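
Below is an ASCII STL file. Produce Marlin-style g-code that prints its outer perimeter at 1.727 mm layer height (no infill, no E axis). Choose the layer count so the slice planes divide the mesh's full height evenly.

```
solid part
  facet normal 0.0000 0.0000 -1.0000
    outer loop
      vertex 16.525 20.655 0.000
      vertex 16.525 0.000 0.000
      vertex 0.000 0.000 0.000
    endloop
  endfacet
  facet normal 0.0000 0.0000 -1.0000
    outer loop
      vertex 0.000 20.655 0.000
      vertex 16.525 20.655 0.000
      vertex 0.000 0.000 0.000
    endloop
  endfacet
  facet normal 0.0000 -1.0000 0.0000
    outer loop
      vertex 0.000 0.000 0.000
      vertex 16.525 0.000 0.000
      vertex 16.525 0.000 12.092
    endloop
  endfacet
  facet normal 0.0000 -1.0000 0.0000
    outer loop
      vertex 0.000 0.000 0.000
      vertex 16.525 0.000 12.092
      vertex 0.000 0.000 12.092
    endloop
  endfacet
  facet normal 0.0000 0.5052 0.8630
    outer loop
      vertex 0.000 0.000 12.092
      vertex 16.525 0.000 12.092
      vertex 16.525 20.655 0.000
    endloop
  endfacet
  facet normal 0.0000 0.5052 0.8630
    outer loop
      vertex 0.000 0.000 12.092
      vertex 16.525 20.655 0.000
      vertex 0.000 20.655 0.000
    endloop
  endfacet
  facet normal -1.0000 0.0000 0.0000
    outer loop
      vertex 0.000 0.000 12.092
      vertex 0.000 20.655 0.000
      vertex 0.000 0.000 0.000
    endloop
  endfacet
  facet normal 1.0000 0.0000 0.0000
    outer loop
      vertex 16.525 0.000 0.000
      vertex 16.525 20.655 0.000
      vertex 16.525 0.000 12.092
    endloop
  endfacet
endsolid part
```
; perimeter-only toolpath
G21 ; units = mm
G90 ; absolute positioning
G28 ; home
; layer 1
G0 Z1.727
G0 X0.000 Y0.000
G1 X16.525 Y0.000
G1 X16.525 Y17.704
G1 X0.000 Y17.704
G1 X0.000 Y0.000
; layer 2
G0 Z3.455
G0 X0.000 Y0.000
G1 X16.525 Y0.000
G1 X16.525 Y14.754
G1 X0.000 Y14.754
G1 X0.000 Y0.000
; layer 3
G0 Z5.182
G0 X0.000 Y0.000
G1 X16.525 Y0.000
G1 X16.525 Y11.803
G1 X0.000 Y11.803
G1 X0.000 Y0.000
; layer 4
G0 Z6.910
G0 X0.000 Y0.000
G1 X16.525 Y0.000
G1 X16.525 Y8.852
G1 X0.000 Y8.852
G1 X0.000 Y0.000
; layer 5
G0 Z8.637
G0 X0.000 Y0.000
G1 X16.525 Y0.000
G1 X16.525 Y5.901
G1 X0.000 Y5.901
G1 X0.000 Y0.000
; layer 6
G0 Z10.365
G0 X0.000 Y0.000
G1 X16.525 Y0.000
G1 X16.525 Y2.951
G1 X0.000 Y2.951
G1 X0.000 Y0.000
M2 ; end

The solid is a wedge (ramp): 16.5 × 20.7 mm base, rising to 12.1 mm along the y=0 edge and sloping linearly to z=0 at y=20.7. Slicing at Δz = 1.727 mm — 7 equal slices spanning the solid's height, so layer i sits at z = i·h/7 — gives 6 non-empty perimeters. Each is a 4-segment closed polygon; G0 lifts to the layer z and rapids to the start vertex, then G1 traces the edges. The cross-section shrinks linearly with z (the slice at the apex is degenerate and omitted).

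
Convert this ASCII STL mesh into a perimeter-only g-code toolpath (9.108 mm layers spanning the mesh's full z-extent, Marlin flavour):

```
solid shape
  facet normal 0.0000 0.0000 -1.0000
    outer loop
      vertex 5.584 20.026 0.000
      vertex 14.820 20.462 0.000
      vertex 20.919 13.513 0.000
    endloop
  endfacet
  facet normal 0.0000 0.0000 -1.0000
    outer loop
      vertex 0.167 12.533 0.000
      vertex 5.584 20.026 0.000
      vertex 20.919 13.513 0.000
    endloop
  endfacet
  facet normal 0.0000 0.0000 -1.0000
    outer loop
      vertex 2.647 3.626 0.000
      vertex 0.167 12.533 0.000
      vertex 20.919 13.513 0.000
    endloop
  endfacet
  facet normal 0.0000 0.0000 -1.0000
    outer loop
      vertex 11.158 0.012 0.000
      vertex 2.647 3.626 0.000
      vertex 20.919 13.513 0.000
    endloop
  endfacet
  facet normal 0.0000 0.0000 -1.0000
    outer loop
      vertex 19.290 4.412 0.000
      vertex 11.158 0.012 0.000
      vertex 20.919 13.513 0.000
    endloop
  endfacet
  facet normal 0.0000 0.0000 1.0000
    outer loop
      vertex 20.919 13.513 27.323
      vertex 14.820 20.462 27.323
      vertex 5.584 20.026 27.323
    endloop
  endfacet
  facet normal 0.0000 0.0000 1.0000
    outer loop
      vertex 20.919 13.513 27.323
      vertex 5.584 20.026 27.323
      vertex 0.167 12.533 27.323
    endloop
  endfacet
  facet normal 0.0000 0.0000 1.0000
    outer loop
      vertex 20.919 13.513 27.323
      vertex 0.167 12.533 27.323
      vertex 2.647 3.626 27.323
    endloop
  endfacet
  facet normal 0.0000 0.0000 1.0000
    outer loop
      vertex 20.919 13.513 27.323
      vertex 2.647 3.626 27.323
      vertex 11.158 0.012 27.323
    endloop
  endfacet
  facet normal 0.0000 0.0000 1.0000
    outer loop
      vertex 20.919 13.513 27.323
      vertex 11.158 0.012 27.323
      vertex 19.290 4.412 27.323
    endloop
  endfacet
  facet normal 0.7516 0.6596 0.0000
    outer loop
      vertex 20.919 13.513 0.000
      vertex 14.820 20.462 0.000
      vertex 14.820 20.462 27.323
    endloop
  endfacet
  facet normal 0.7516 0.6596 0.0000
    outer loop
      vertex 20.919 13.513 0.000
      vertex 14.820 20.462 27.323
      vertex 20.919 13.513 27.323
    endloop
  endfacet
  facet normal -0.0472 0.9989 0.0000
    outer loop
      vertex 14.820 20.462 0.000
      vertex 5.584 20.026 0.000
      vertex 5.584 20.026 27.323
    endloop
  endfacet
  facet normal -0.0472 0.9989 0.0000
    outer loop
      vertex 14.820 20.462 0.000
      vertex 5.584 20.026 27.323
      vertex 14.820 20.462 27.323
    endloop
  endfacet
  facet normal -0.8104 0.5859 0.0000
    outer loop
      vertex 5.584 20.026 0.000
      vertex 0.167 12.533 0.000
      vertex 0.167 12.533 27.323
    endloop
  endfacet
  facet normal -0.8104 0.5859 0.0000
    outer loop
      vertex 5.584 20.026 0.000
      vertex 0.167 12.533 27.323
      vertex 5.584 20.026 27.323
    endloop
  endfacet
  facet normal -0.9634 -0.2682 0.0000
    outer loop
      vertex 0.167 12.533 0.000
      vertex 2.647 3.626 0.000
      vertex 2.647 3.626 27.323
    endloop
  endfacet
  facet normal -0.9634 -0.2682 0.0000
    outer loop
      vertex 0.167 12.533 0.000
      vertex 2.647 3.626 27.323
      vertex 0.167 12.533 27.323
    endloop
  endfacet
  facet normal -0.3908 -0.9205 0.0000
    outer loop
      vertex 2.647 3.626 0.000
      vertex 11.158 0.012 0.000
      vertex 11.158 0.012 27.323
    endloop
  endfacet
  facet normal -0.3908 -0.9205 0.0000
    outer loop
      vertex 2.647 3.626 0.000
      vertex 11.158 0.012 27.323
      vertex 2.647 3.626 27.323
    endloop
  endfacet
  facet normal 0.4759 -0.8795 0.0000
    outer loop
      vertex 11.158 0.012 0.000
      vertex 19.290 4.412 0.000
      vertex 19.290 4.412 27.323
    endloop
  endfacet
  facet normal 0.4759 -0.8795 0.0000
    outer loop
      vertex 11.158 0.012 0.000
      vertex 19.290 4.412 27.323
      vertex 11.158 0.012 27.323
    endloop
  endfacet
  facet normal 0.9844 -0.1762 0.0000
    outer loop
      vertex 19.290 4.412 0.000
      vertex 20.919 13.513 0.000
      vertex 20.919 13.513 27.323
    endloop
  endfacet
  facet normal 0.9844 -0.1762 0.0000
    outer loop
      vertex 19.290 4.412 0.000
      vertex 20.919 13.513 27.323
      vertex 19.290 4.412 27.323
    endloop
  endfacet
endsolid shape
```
; perimeter-only toolpath
G21 ; units = mm
G90 ; absolute positioning
G28 ; home
; layer 1
G0 Z9.108
G0 X20.919 Y13.513
G1 X14.820 Y20.462
G1 X5.584 Y20.026
G1 X0.167 Y12.533
G1 X2.647 Y3.626
G1 X11.158 Y0.012
G1 X19.290 Y4.412
G1 X20.919 Y13.513
; layer 2
G0 Z18.215
G0 X20.919 Y13.513
G1 X14.820 Y20.462
G1 X5.584 Y20.026
G1 X0.167 Y12.533
G1 X2.647 Y3.626
G1 X11.158 Y0.012
G1 X19.290 Y4.412
G1 X20.919 Y13.513
; layer 3
G0 Z27.323
G0 X20.919 Y13.513
G1 X14.820 Y20.462
G1 X5.584 Y20.026
G1 X0.167 Y12.533
G1 X2.647 Y3.626
G1 X11.158 Y0.012
G1 X19.290 Y4.412
G1 X20.919 Y13.513
M2 ; end

The solid is a regular 7-sided prism (a cylinder approximated with 7 flat sides), circumscribed radius ≈ 10.7 mm, height ≈ 27.3 mm. Slicing at Δz = 9.108 mm — 3 equal slices spanning the solid's height, so layer i sits at z = i·h/3 — gives 3 non-empty perimeters. Each is a 7-segment closed polygon; G0 lifts to the layer z and rapids to the start vertex, then G1 traces the edges.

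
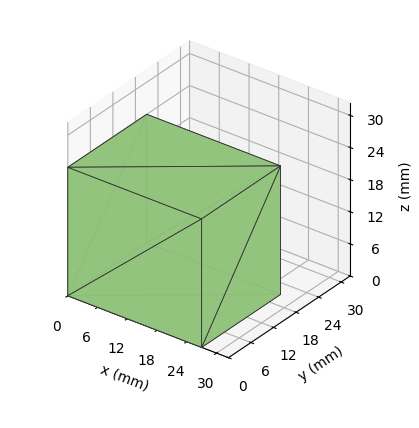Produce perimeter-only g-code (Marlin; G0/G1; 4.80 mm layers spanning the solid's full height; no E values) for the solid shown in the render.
Reading the render: the shape is a rectangular box, roughly 27 × 21 mm footprint and 24 mm tall (dimensions read to the nearest mm from the axis ticks). For the g-code, the solid's height is divided into equal slices at the stated Δz and each level perimeter traced with G1 moves after a G0 lift.

; perimeter-only toolpath
G21 ; units = mm
G90 ; absolute positioning
G28 ; home
; layer 1
G0 Z4.80
G0 X0.00 Y0.00
G1 X27.00 Y0.00
G1 X27.00 Y21.00
G1 X0.00 Y21.00
G1 X0.00 Y0.00
; layer 2
G0 Z9.60
G0 X0.00 Y0.00
G1 X27.00 Y0.00
G1 X27.00 Y21.00
G1 X0.00 Y21.00
G1 X0.00 Y0.00
; layer 3
G0 Z14.40
G0 X0.00 Y0.00
G1 X27.00 Y0.00
G1 X27.00 Y21.00
G1 X0.00 Y21.00
G1 X0.00 Y0.00
; layer 4
G0 Z19.20
G0 X0.00 Y0.00
G1 X27.00 Y0.00
G1 X27.00 Y21.00
G1 X0.00 Y21.00
G1 X0.00 Y0.00
; layer 5
G0 Z24.00
G0 X0.00 Y0.00
G1 X27.00 Y0.00
G1 X27.00 Y21.00
G1 X0.00 Y21.00
G1 X0.00 Y0.00
M2 ; end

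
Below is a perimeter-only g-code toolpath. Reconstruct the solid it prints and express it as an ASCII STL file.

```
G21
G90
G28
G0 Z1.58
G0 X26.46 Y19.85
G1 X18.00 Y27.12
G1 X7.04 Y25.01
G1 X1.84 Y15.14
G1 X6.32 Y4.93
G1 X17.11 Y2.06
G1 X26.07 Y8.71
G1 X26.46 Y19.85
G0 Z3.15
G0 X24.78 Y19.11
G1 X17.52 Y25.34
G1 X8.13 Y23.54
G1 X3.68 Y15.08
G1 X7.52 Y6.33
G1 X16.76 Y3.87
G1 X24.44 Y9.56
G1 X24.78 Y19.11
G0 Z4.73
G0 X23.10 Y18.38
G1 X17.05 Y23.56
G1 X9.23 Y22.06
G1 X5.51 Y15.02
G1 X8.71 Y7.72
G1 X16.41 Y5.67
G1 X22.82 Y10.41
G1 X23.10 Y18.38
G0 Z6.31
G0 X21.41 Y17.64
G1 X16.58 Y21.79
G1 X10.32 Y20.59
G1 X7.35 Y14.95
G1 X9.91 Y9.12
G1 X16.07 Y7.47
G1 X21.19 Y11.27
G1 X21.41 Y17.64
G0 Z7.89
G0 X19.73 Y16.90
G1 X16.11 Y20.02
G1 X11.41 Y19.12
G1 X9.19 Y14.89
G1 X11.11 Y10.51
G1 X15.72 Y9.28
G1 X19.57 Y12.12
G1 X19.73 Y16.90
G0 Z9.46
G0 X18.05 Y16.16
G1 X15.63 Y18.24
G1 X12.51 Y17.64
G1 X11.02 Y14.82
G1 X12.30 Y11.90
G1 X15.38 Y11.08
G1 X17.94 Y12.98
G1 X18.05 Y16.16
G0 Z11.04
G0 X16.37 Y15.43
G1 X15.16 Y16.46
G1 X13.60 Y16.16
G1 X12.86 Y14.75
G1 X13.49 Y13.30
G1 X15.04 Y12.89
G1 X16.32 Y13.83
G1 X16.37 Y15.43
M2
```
solid part
  facet normal 0.0000 0.0000 -1.0000
    outer loop
      vertex 5.95 26.49 0.00
      vertex 18.47 28.89 0.00
      vertex 28.14 20.59 0.00
    endloop
  endfacet
  facet normal 0.0000 0.0000 -1.0000
    outer loop
      vertex 0.01 15.21 0.00
      vertex 5.95 26.49 0.00
      vertex 28.14 20.59 0.00
    endloop
  endfacet
  facet normal 0.0000 0.0000 -1.0000
    outer loop
      vertex 5.13 3.54 0.00
      vertex 0.01 15.21 0.00
      vertex 28.14 20.59 0.00
    endloop
  endfacet
  facet normal 0.0000 0.0000 -1.0000
    outer loop
      vertex 17.45 0.26 0.00
      vertex 5.13 3.54 0.00
      vertex 28.14 20.59 0.00
    endloop
  endfacet
  facet normal 0.0000 0.0000 -1.0000
    outer loop
      vertex 27.69 7.85 0.00
      vertex 17.45 0.26 0.00
      vertex 28.14 20.59 0.00
    endloop
  endfacet
  facet normal 0.4494 0.5236 0.7238
    outer loop
      vertex 28.14 20.59 0.00
      vertex 18.47 28.89 0.00
      vertex 14.69 14.69 12.62
    endloop
  endfacet
  facet normal -0.1299 0.6778 0.7237
    outer loop
      vertex 18.47 28.89 0.00
      vertex 5.95 26.49 0.00
      vertex 14.69 14.69 12.62
    endloop
  endfacet
  facet normal -0.6107 0.3216 0.7236
    outer loop
      vertex 5.95 26.49 0.00
      vertex 0.01 15.21 0.00
      vertex 14.69 14.69 12.62
    endloop
  endfacet
  facet normal -0.6320 -0.2773 0.7237
    outer loop
      vertex 0.01 15.21 0.00
      vertex 5.13 3.54 0.00
      vertex 14.69 14.69 12.62
    endloop
  endfacet
  facet normal -0.1775 -0.6669 0.7237
    outer loop
      vertex 5.13 3.54 0.00
      vertex 17.45 0.26 0.00
      vertex 14.69 14.69 12.62
    endloop
  endfacet
  facet normal 0.4109 -0.5544 0.7238
    outer loop
      vertex 17.45 0.26 0.00
      vertex 27.69 7.85 0.00
      vertex 14.69 14.69 12.62
    endloop
  endfacet
  facet normal 0.6897 -0.0244 0.7237
    outer loop
      vertex 27.69 7.85 0.00
      vertex 28.14 20.59 0.00
      vertex 14.69 14.69 12.62
    endloop
  endfacet
endsolid part

The G0 Z moves step by Δz≈1.58 mm. The G1 loops shrink linearly with z, so the solid tapers from its base footprint up to z≈12.6. Closing with a flat bottom cap and the tapered top and triangulating gives 12 facets — a regular 7-sided pyramid, base circumscribed radius ≈ 14.7 mm, apex at z ≈ 12.6 mm.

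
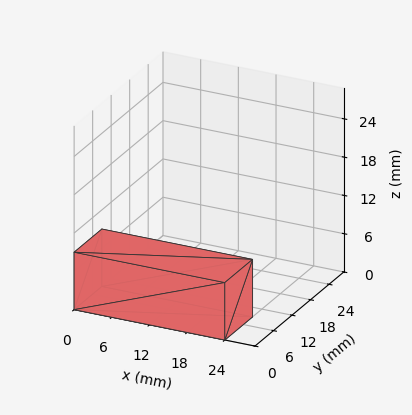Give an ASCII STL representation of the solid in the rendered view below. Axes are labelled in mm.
Reading the render: the shape is a rectangular box, roughly 24 × 9 mm footprint and 9 mm tall (dimensions read to the nearest mm from the axis ticks). For the STL, each face is triangulated and given an outward normal.

solid part
  facet normal 0.0000 0.0000 -1.0000
    outer loop
      vertex 24.0 9.0 0.0
      vertex 24.0 0.0 0.0
      vertex 0.0 0.0 0.0
    endloop
  endfacet
  facet normal 0.0000 0.0000 -1.0000
    outer loop
      vertex 0.0 9.0 0.0
      vertex 24.0 9.0 0.0
      vertex 0.0 0.0 0.0
    endloop
  endfacet
  facet normal 0.0000 0.0000 1.0000
    outer loop
      vertex 0.0 0.0 9.0
      vertex 24.0 0.0 9.0
      vertex 24.0 9.0 9.0
    endloop
  endfacet
  facet normal 0.0000 0.0000 1.0000
    outer loop
      vertex 0.0 0.0 9.0
      vertex 24.0 9.0 9.0
      vertex 0.0 9.0 9.0
    endloop
  endfacet
  facet normal 0.0000 -1.0000 0.0000
    outer loop
      vertex 0.0 0.0 0.0
      vertex 24.0 0.0 0.0
      vertex 24.0 0.0 9.0
    endloop
  endfacet
  facet normal 0.0000 -1.0000 0.0000
    outer loop
      vertex 0.0 0.0 0.0
      vertex 24.0 0.0 9.0
      vertex 0.0 0.0 9.0
    endloop
  endfacet
  facet normal 0.0000 1.0000 0.0000
    outer loop
      vertex 24.0 9.0 9.0
      vertex 24.0 9.0 0.0
      vertex 0.0 9.0 0.0
    endloop
  endfacet
  facet normal 0.0000 1.0000 0.0000
    outer loop
      vertex 0.0 9.0 9.0
      vertex 24.0 9.0 9.0
      vertex 0.0 9.0 0.0
    endloop
  endfacet
  facet normal -1.0000 0.0000 0.0000
    outer loop
      vertex 0.0 9.0 9.0
      vertex 0.0 9.0 0.0
      vertex 0.0 0.0 0.0
    endloop
  endfacet
  facet normal -1.0000 0.0000 0.0000
    outer loop
      vertex 0.0 0.0 9.0
      vertex 0.0 9.0 9.0
      vertex 0.0 0.0 0.0
    endloop
  endfacet
  facet normal 1.0000 0.0000 0.0000
    outer loop
      vertex 24.0 0.0 0.0
      vertex 24.0 9.0 0.0
      vertex 24.0 9.0 9.0
    endloop
  endfacet
  facet normal 1.0000 0.0000 0.0000
    outer loop
      vertex 24.0 0.0 0.0
      vertex 24.0 9.0 9.0
      vertex 24.0 0.0 9.0
    endloop
  endfacet
endsolid part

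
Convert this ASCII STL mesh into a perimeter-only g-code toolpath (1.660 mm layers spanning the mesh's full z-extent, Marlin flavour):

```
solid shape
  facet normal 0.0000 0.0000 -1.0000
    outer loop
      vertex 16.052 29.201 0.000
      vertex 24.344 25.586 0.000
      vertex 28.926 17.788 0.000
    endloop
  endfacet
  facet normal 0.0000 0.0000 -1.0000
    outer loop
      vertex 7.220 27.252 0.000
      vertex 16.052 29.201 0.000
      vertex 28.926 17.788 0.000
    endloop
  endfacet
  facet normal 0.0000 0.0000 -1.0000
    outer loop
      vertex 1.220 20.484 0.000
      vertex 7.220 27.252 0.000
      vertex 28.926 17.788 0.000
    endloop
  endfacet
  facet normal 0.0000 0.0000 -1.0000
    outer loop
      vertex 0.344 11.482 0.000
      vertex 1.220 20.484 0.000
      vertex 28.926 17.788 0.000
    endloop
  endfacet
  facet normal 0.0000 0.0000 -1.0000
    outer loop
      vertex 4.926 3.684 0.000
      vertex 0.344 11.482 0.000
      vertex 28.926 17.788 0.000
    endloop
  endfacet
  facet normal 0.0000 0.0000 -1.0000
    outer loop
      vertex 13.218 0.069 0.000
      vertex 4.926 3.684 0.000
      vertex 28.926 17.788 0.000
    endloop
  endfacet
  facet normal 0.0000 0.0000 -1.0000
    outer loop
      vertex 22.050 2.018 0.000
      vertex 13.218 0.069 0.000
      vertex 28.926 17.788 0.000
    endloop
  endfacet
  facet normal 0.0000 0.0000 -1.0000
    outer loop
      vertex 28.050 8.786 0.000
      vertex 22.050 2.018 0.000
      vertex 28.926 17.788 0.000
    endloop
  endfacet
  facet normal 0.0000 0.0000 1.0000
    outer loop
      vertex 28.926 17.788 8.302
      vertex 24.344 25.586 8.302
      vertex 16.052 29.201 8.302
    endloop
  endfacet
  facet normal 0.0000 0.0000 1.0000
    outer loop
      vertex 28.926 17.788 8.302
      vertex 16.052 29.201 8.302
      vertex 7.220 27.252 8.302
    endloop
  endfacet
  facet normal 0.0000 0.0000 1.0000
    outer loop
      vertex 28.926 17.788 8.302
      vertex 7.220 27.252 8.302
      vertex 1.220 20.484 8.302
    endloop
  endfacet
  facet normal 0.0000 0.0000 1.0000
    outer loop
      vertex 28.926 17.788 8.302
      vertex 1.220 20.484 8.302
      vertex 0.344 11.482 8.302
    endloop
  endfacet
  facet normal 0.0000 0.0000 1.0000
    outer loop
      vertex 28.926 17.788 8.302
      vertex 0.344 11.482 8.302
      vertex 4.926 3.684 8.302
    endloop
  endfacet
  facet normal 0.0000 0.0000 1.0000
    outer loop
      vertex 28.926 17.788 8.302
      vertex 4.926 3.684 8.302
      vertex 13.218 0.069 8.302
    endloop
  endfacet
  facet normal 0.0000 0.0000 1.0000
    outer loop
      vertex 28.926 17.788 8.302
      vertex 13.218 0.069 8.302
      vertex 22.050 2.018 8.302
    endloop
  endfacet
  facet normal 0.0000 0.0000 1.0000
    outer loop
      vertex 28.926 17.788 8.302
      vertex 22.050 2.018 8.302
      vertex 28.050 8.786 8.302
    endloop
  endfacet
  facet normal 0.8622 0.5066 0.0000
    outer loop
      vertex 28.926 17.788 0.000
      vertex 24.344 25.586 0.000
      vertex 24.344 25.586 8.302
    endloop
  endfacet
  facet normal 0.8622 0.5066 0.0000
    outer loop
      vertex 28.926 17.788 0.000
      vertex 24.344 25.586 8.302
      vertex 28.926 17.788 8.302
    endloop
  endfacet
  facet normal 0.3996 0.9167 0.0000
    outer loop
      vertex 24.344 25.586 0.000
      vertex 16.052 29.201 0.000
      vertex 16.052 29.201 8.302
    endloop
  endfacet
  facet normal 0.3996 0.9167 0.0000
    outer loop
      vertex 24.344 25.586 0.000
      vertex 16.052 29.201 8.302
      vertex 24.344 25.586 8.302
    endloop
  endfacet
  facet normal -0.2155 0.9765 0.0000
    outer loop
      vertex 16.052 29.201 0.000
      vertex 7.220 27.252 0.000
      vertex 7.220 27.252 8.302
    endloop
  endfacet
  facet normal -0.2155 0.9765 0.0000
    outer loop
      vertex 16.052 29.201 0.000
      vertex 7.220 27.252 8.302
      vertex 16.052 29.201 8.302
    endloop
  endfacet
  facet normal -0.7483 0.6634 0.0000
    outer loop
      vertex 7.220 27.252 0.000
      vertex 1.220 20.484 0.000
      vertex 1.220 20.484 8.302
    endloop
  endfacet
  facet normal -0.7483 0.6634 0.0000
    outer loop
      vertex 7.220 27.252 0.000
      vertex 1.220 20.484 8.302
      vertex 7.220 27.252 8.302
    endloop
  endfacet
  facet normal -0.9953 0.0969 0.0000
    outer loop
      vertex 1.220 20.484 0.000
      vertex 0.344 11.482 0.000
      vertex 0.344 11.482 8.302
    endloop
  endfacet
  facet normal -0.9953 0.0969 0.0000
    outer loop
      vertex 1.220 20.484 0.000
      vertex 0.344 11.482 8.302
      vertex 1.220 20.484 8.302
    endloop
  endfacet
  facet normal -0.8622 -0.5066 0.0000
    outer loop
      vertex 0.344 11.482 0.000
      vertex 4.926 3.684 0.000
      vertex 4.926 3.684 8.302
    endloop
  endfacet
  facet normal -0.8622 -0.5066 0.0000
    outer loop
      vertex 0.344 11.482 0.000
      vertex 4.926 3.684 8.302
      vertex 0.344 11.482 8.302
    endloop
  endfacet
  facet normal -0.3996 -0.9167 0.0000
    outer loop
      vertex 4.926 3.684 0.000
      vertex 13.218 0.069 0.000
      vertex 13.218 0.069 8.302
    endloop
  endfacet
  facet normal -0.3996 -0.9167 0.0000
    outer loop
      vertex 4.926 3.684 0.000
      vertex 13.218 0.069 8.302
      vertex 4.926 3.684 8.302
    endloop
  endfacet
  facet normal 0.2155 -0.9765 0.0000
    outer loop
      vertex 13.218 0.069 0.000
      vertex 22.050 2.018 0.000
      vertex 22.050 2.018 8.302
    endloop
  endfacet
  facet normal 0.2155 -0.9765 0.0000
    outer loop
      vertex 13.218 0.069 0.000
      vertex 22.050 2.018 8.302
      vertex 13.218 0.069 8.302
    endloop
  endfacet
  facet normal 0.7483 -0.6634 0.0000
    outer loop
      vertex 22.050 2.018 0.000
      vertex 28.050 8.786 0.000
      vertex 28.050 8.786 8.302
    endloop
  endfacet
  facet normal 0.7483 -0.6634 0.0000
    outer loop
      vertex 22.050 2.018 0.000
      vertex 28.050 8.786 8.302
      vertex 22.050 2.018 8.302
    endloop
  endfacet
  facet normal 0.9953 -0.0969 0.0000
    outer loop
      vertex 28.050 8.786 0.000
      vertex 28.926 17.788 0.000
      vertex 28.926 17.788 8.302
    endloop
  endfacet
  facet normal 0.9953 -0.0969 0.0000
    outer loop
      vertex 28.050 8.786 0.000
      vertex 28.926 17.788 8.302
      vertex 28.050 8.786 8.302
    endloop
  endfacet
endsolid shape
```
; perimeter-only toolpath
G21 ; units = mm
G90 ; absolute positioning
G28 ; home
; layer 1
G0 Z1.660
G0 X28.926 Y17.788
G1 X24.344 Y25.586
G1 X16.052 Y29.201
G1 X7.220 Y27.252
G1 X1.220 Y20.484
G1 X0.344 Y11.482
G1 X4.926 Y3.684
G1 X13.218 Y0.069
G1 X22.050 Y2.018
G1 X28.050 Y8.786
G1 X28.926 Y17.788
; layer 2
G0 Z3.321
G0 X28.926 Y17.788
G1 X24.344 Y25.586
G1 X16.052 Y29.201
G1 X7.220 Y27.252
G1 X1.220 Y20.484
G1 X0.344 Y11.482
G1 X4.926 Y3.684
G1 X13.218 Y0.069
G1 X22.050 Y2.018
G1 X28.050 Y8.786
G1 X28.926 Y17.788
; layer 3
G0 Z4.981
G0 X28.926 Y17.788
G1 X24.344 Y25.586
G1 X16.052 Y29.201
G1 X7.220 Y27.252
G1 X1.220 Y20.484
G1 X0.344 Y11.482
G1 X4.926 Y3.684
G1 X13.218 Y0.069
G1 X22.050 Y2.018
G1 X28.050 Y8.786
G1 X28.926 Y17.788
; layer 4
G0 Z6.642
G0 X28.926 Y17.788
G1 X24.344 Y25.586
G1 X16.052 Y29.201
G1 X7.220 Y27.252
G1 X1.220 Y20.484
G1 X0.344 Y11.482
G1 X4.926 Y3.684
G1 X13.218 Y0.069
G1 X22.050 Y2.018
G1 X28.050 Y8.786
G1 X28.926 Y17.788
; layer 5
G0 Z8.302
G0 X28.926 Y17.788
G1 X24.344 Y25.586
G1 X16.052 Y29.201
G1 X7.220 Y27.252
G1 X1.220 Y20.484
G1 X0.344 Y11.482
G1 X4.926 Y3.684
G1 X13.218 Y0.069
G1 X22.050 Y2.018
G1 X28.050 Y8.786
G1 X28.926 Y17.788
M2 ; end

The solid is a regular 10-sided prism (a cylinder approximated with 10 flat sides), circumscribed radius ≈ 14.6 mm, height ≈ 8.3 mm. Slicing at Δz = 1.660 mm — 5 equal slices spanning the solid's height, so layer i sits at z = i·h/5 — gives 5 non-empty perimeters. Each is a 10-segment closed polygon; G0 lifts to the layer z and rapids to the start vertex, then G1 traces the edges.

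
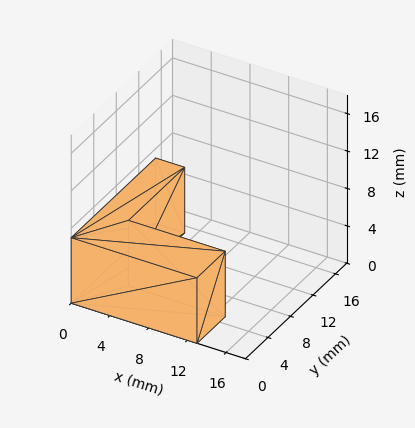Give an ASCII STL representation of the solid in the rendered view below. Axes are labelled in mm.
Reading the render: the shape is an L-shaped prism: outer 13 × 15 mm, arm thicknesses ≈ 5 mm (horizontal) and 3 mm (vertical), extruded 7 mm in z (dimensions read to the nearest mm from the axis ticks). For the STL, each face is triangulated and given an outward normal.

solid part
  facet normal 0.0000 0.0000 -1.0000
    outer loop
      vertex 13.00 5.00 0.00
      vertex 13.00 0.00 0.00
      vertex 0.00 0.00 0.00
    endloop
  endfacet
  facet normal 0.0000 0.0000 -1.0000
    outer loop
      vertex 3.00 5.00 0.00
      vertex 13.00 5.00 0.00
      vertex 0.00 0.00 0.00
    endloop
  endfacet
  facet normal 0.0000 0.0000 -1.0000
    outer loop
      vertex 3.00 15.00 0.00
      vertex 3.00 5.00 0.00
      vertex 0.00 0.00 0.00
    endloop
  endfacet
  facet normal 0.0000 0.0000 -1.0000
    outer loop
      vertex 0.00 15.00 0.00
      vertex 3.00 15.00 0.00
      vertex 0.00 0.00 0.00
    endloop
  endfacet
  facet normal 0.0000 0.0000 1.0000
    outer loop
      vertex 0.00 0.00 7.00
      vertex 13.00 0.00 7.00
      vertex 13.00 5.00 7.00
    endloop
  endfacet
  facet normal 0.0000 0.0000 1.0000
    outer loop
      vertex 0.00 0.00 7.00
      vertex 13.00 5.00 7.00
      vertex 3.00 5.00 7.00
    endloop
  endfacet
  facet normal 0.0000 0.0000 1.0000
    outer loop
      vertex 0.00 0.00 7.00
      vertex 3.00 5.00 7.00
      vertex 3.00 15.00 7.00
    endloop
  endfacet
  facet normal 0.0000 0.0000 1.0000
    outer loop
      vertex 0.00 0.00 7.00
      vertex 3.00 15.00 7.00
      vertex 0.00 15.00 7.00
    endloop
  endfacet
  facet normal 0.0000 -1.0000 0.0000
    outer loop
      vertex 0.00 0.00 0.00
      vertex 13.00 0.00 0.00
      vertex 13.00 0.00 7.00
    endloop
  endfacet
  facet normal 0.0000 -1.0000 0.0000
    outer loop
      vertex 0.00 0.00 0.00
      vertex 13.00 0.00 7.00
      vertex 0.00 0.00 7.00
    endloop
  endfacet
  facet normal 1.0000 0.0000 0.0000
    outer loop
      vertex 13.00 0.00 0.00
      vertex 13.00 5.00 0.00
      vertex 13.00 5.00 7.00
    endloop
  endfacet
  facet normal 1.0000 0.0000 0.0000
    outer loop
      vertex 13.00 0.00 0.00
      vertex 13.00 5.00 7.00
      vertex 13.00 0.00 7.00
    endloop
  endfacet
  facet normal 0.0000 1.0000 0.0000
    outer loop
      vertex 13.00 5.00 0.00
      vertex 3.00 5.00 0.00
      vertex 3.00 5.00 7.00
    endloop
  endfacet
  facet normal 0.0000 1.0000 0.0000
    outer loop
      vertex 13.00 5.00 0.00
      vertex 3.00 5.00 7.00
      vertex 13.00 5.00 7.00
    endloop
  endfacet
  facet normal 1.0000 0.0000 0.0000
    outer loop
      vertex 3.00 5.00 0.00
      vertex 3.00 15.00 0.00
      vertex 3.00 15.00 7.00
    endloop
  endfacet
  facet normal 1.0000 0.0000 0.0000
    outer loop
      vertex 3.00 5.00 0.00
      vertex 3.00 15.00 7.00
      vertex 3.00 5.00 7.00
    endloop
  endfacet
  facet normal 0.0000 1.0000 0.0000
    outer loop
      vertex 3.00 15.00 0.00
      vertex 0.00 15.00 0.00
      vertex 0.00 15.00 7.00
    endloop
  endfacet
  facet normal 0.0000 1.0000 0.0000
    outer loop
      vertex 3.00 15.00 0.00
      vertex 0.00 15.00 7.00
      vertex 3.00 15.00 7.00
    endloop
  endfacet
  facet normal -1.0000 0.0000 0.0000
    outer loop
      vertex 0.00 15.00 0.00
      vertex 0.00 0.00 0.00
      vertex 0.00 0.00 7.00
    endloop
  endfacet
  facet normal -1.0000 0.0000 0.0000
    outer loop
      vertex 0.00 15.00 0.00
      vertex 0.00 0.00 7.00
      vertex 0.00 15.00 7.00
    endloop
  endfacet
endsolid part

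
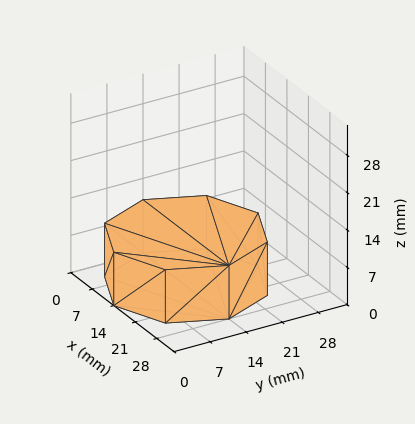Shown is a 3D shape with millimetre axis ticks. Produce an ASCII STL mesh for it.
Reading the render: the shape is a regular 8-sided prism (a cylinder approximated with 8 flat sides), circumscribed radius ≈ 14 mm, height ≈ 10 mm (dimensions read to the nearest mm from the axis ticks). For the STL, each face is triangulated and given an outward normal.

solid part
  facet normal 0.0000 0.0000 -1.0000
    outer loop
      vertex 14.0 28.0 0.0
      vertex 23.9 23.9 0.0
      vertex 28.0 14.0 0.0
    endloop
  endfacet
  facet normal 0.0000 0.0000 -1.0000
    outer loop
      vertex 4.1 23.9 0.0
      vertex 14.0 28.0 0.0
      vertex 28.0 14.0 0.0
    endloop
  endfacet
  facet normal 0.0000 0.0000 -1.0000
    outer loop
      vertex 0.0 14.0 0.0
      vertex 4.1 23.9 0.0
      vertex 28.0 14.0 0.0
    endloop
  endfacet
  facet normal 0.0000 0.0000 -1.0000
    outer loop
      vertex 4.1 4.1 0.0
      vertex 0.0 14.0 0.0
      vertex 28.0 14.0 0.0
    endloop
  endfacet
  facet normal 0.0000 0.0000 -1.0000
    outer loop
      vertex 14.0 0.0 0.0
      vertex 4.1 4.1 0.0
      vertex 28.0 14.0 0.0
    endloop
  endfacet
  facet normal 0.0000 0.0000 -1.0000
    outer loop
      vertex 23.9 4.1 0.0
      vertex 14.0 0.0 0.0
      vertex 28.0 14.0 0.0
    endloop
  endfacet
  facet normal 0.0000 0.0000 1.0000
    outer loop
      vertex 28.0 14.0 10.0
      vertex 23.9 23.9 10.0
      vertex 14.0 28.0 10.0
    endloop
  endfacet
  facet normal 0.0000 0.0000 1.0000
    outer loop
      vertex 28.0 14.0 10.0
      vertex 14.0 28.0 10.0
      vertex 4.1 23.9 10.0
    endloop
  endfacet
  facet normal 0.0000 0.0000 1.0000
    outer loop
      vertex 28.0 14.0 10.0
      vertex 4.1 23.9 10.0
      vertex 0.0 14.0 10.0
    endloop
  endfacet
  facet normal 0.0000 0.0000 1.0000
    outer loop
      vertex 28.0 14.0 10.0
      vertex 0.0 14.0 10.0
      vertex 4.1 4.1 10.0
    endloop
  endfacet
  facet normal 0.0000 0.0000 1.0000
    outer loop
      vertex 28.0 14.0 10.0
      vertex 4.1 4.1 10.0
      vertex 14.0 0.0 10.0
    endloop
  endfacet
  facet normal 0.0000 0.0000 1.0000
    outer loop
      vertex 28.0 14.0 10.0
      vertex 14.0 0.0 10.0
      vertex 23.9 4.1 10.0
    endloop
  endfacet
  facet normal 0.9239 0.3826 0.0000
    outer loop
      vertex 28.0 14.0 0.0
      vertex 23.9 23.9 0.0
      vertex 23.9 23.9 10.0
    endloop
  endfacet
  facet normal 0.9239 0.3826 0.0000
    outer loop
      vertex 28.0 14.0 0.0
      vertex 23.9 23.9 10.0
      vertex 28.0 14.0 10.0
    endloop
  endfacet
  facet normal 0.3826 0.9239 0.0000
    outer loop
      vertex 23.9 23.9 0.0
      vertex 14.0 28.0 0.0
      vertex 14.0 28.0 10.0
    endloop
  endfacet
  facet normal 0.3826 0.9239 0.0000
    outer loop
      vertex 23.9 23.9 0.0
      vertex 14.0 28.0 10.0
      vertex 23.9 23.9 10.0
    endloop
  endfacet
  facet normal -0.3826 0.9239 0.0000
    outer loop
      vertex 14.0 28.0 0.0
      vertex 4.1 23.9 0.0
      vertex 4.1 23.9 10.0
    endloop
  endfacet
  facet normal -0.3826 0.9239 0.0000
    outer loop
      vertex 14.0 28.0 0.0
      vertex 4.1 23.9 10.0
      vertex 14.0 28.0 10.0
    endloop
  endfacet
  facet normal -0.9239 0.3826 0.0000
    outer loop
      vertex 4.1 23.9 0.0
      vertex 0.0 14.0 0.0
      vertex 0.0 14.0 10.0
    endloop
  endfacet
  facet normal -0.9239 0.3826 0.0000
    outer loop
      vertex 4.1 23.9 0.0
      vertex 0.0 14.0 10.0
      vertex 4.1 23.9 10.0
    endloop
  endfacet
  facet normal -0.9239 -0.3826 0.0000
    outer loop
      vertex 0.0 14.0 0.0
      vertex 4.1 4.1 0.0
      vertex 4.1 4.1 10.0
    endloop
  endfacet
  facet normal -0.9239 -0.3826 0.0000
    outer loop
      vertex 0.0 14.0 0.0
      vertex 4.1 4.1 10.0
      vertex 0.0 14.0 10.0
    endloop
  endfacet
  facet normal -0.3826 -0.9239 0.0000
    outer loop
      vertex 4.1 4.1 0.0
      vertex 14.0 0.0 0.0
      vertex 14.0 0.0 10.0
    endloop
  endfacet
  facet normal -0.3826 -0.9239 0.0000
    outer loop
      vertex 4.1 4.1 0.0
      vertex 14.0 0.0 10.0
      vertex 4.1 4.1 10.0
    endloop
  endfacet
  facet normal 0.3826 -0.9239 0.0000
    outer loop
      vertex 14.0 0.0 0.0
      vertex 23.9 4.1 0.0
      vertex 23.9 4.1 10.0
    endloop
  endfacet
  facet normal 0.3826 -0.9239 0.0000
    outer loop
      vertex 14.0 0.0 0.0
      vertex 23.9 4.1 10.0
      vertex 14.0 0.0 10.0
    endloop
  endfacet
  facet normal 0.9239 -0.3826 0.0000
    outer loop
      vertex 23.9 4.1 0.0
      vertex 28.0 14.0 0.0
      vertex 28.0 14.0 10.0
    endloop
  endfacet
  facet normal 0.9239 -0.3826 0.0000
    outer loop
      vertex 23.9 4.1 0.0
      vertex 28.0 14.0 10.0
      vertex 23.9 4.1 10.0
    endloop
  endfacet
endsolid part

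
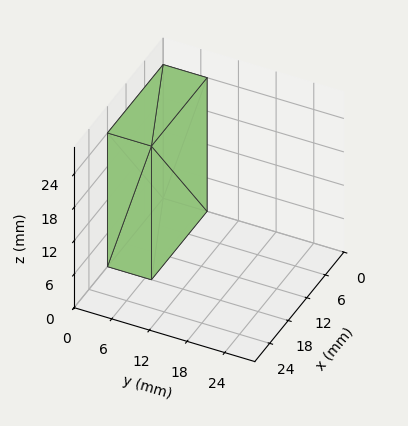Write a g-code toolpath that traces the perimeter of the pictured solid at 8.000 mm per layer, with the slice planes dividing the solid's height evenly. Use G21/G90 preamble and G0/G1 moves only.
Reading the render: the shape is a rectangular box, roughly 18 × 7 mm footprint and 24 mm tall (dimensions read to the nearest mm from the axis ticks). For the g-code, the solid's height is divided into equal slices at the stated Δz and each level perimeter traced with G1 moves after a G0 lift.

; perimeter-only toolpath
G21 ; units = mm
G90 ; absolute positioning
G28 ; home
; layer 1
G0 Z8.000
G0 X0.000 Y0.000
G1 X18.000 Y0.000
G1 X18.000 Y7.000
G1 X0.000 Y7.000
G1 X0.000 Y0.000
; layer 2
G0 Z16.000
G0 X0.000 Y0.000
G1 X18.000 Y0.000
G1 X18.000 Y7.000
G1 X0.000 Y7.000
G1 X0.000 Y0.000
; layer 3
G0 Z24.000
G0 X0.000 Y0.000
G1 X18.000 Y0.000
G1 X18.000 Y7.000
G1 X0.000 Y7.000
G1 X0.000 Y0.000
M2 ; end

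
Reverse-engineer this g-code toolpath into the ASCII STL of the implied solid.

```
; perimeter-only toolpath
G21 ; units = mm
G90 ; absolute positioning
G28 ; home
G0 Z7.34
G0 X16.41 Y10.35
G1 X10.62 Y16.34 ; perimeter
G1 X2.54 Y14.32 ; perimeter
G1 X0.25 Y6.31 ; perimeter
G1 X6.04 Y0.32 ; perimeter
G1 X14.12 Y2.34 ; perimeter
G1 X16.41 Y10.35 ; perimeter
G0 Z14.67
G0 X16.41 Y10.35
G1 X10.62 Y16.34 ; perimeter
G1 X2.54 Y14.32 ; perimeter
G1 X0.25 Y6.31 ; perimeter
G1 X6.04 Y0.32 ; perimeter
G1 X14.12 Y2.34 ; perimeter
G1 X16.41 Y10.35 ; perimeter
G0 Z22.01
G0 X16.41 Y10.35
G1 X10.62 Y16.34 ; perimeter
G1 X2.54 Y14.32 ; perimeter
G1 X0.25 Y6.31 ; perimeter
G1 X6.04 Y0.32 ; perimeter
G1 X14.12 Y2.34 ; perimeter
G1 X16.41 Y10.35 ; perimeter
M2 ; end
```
solid part
  facet normal 0.0000 0.0000 -1.0000
    outer loop
      vertex 2.54 14.32 0.00
      vertex 10.62 16.34 0.00
      vertex 16.41 10.35 0.00
    endloop
  endfacet
  facet normal 0.0000 0.0000 -1.0000
    outer loop
      vertex 0.25 6.31 0.00
      vertex 2.54 14.32 0.00
      vertex 16.41 10.35 0.00
    endloop
  endfacet
  facet normal 0.0000 0.0000 -1.0000
    outer loop
      vertex 6.04 0.32 0.00
      vertex 0.25 6.31 0.00
      vertex 16.41 10.35 0.00
    endloop
  endfacet
  facet normal 0.0000 0.0000 -1.0000
    outer loop
      vertex 14.12 2.34 0.00
      vertex 6.04 0.32 0.00
      vertex 16.41 10.35 0.00
    endloop
  endfacet
  facet normal 0.0000 0.0000 1.0000
    outer loop
      vertex 16.41 10.35 22.01
      vertex 10.62 16.34 22.01
      vertex 2.54 14.32 22.01
    endloop
  endfacet
  facet normal 0.0000 0.0000 1.0000
    outer loop
      vertex 16.41 10.35 22.01
      vertex 2.54 14.32 22.01
      vertex 0.25 6.31 22.01
    endloop
  endfacet
  facet normal 0.0000 0.0000 1.0000
    outer loop
      vertex 16.41 10.35 22.01
      vertex 0.25 6.31 22.01
      vertex 6.04 0.32 22.01
    endloop
  endfacet
  facet normal 0.0000 0.0000 1.0000
    outer loop
      vertex 16.41 10.35 22.01
      vertex 6.04 0.32 22.01
      vertex 14.12 2.34 22.01
    endloop
  endfacet
  facet normal 0.7190 0.6950 0.0000
    outer loop
      vertex 16.41 10.35 0.00
      vertex 10.62 16.34 0.00
      vertex 10.62 16.34 22.01
    endloop
  endfacet
  facet normal 0.7190 0.6950 0.0000
    outer loop
      vertex 16.41 10.35 0.00
      vertex 10.62 16.34 22.01
      vertex 16.41 10.35 22.01
    endloop
  endfacet
  facet normal -0.2425 0.9701 0.0000
    outer loop
      vertex 10.62 16.34 0.00
      vertex 2.54 14.32 0.00
      vertex 2.54 14.32 22.01
    endloop
  endfacet
  facet normal -0.2425 0.9701 0.0000
    outer loop
      vertex 10.62 16.34 0.00
      vertex 2.54 14.32 22.01
      vertex 10.62 16.34 22.01
    endloop
  endfacet
  facet normal -0.9615 0.2749 0.0000
    outer loop
      vertex 2.54 14.32 0.00
      vertex 0.25 6.31 0.00
      vertex 0.25 6.31 22.01
    endloop
  endfacet
  facet normal -0.9615 0.2749 0.0000
    outer loop
      vertex 2.54 14.32 0.00
      vertex 0.25 6.31 22.01
      vertex 2.54 14.32 22.01
    endloop
  endfacet
  facet normal -0.7190 -0.6950 0.0000
    outer loop
      vertex 0.25 6.31 0.00
      vertex 6.04 0.32 0.00
      vertex 6.04 0.32 22.01
    endloop
  endfacet
  facet normal -0.7190 -0.6950 0.0000
    outer loop
      vertex 0.25 6.31 0.00
      vertex 6.04 0.32 22.01
      vertex 0.25 6.31 22.01
    endloop
  endfacet
  facet normal 0.2425 -0.9701 0.0000
    outer loop
      vertex 6.04 0.32 0.00
      vertex 14.12 2.34 0.00
      vertex 14.12 2.34 22.01
    endloop
  endfacet
  facet normal 0.2425 -0.9701 0.0000
    outer loop
      vertex 6.04 0.32 0.00
      vertex 14.12 2.34 22.01
      vertex 6.04 0.32 22.01
    endloop
  endfacet
  facet normal 0.9615 -0.2749 0.0000
    outer loop
      vertex 14.12 2.34 0.00
      vertex 16.41 10.35 0.00
      vertex 16.41 10.35 22.01
    endloop
  endfacet
  facet normal 0.9615 -0.2749 0.0000
    outer loop
      vertex 14.12 2.34 0.00
      vertex 16.41 10.35 22.01
      vertex 14.12 2.34 22.01
    endloop
  endfacet
endsolid part

The G0 Z moves step by Δz≈7.34 mm. Every layer's G1 loop is the same polygon, so the solid is a straight extrusion of it from z=0 to z≈22. Closing with flat bottom and top caps and triangulating gives 20 facets — a regular 6-sided prism (a cylinder approximated with 6 flat sides), circumscribed radius ≈ 8.33 mm, height ≈ 22 mm.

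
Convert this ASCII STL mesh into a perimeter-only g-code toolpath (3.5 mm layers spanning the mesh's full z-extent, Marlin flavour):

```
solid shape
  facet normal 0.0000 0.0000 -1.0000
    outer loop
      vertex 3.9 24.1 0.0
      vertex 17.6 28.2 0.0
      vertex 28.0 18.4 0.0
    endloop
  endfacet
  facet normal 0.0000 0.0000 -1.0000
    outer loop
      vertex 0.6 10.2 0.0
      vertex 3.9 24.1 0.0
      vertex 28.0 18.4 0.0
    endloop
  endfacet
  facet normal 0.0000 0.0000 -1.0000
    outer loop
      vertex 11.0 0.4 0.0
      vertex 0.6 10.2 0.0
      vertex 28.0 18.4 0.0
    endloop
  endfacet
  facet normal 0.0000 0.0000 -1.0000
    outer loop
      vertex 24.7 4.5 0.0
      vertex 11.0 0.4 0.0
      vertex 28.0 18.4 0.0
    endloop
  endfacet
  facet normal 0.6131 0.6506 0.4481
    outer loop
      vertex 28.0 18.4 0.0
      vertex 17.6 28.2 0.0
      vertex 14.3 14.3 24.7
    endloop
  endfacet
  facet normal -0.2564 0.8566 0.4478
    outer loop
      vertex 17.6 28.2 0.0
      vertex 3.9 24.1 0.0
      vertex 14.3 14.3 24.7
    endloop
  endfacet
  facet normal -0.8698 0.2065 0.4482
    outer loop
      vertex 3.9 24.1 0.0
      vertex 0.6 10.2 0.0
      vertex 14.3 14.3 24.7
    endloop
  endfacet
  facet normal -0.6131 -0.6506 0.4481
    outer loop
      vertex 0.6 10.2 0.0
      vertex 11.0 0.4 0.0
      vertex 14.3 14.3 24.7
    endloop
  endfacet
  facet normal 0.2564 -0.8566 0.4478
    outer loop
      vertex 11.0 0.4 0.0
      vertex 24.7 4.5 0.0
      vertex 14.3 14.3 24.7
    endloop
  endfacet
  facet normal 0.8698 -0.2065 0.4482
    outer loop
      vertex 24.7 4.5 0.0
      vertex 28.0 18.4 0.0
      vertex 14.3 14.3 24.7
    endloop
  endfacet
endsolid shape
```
; perimeter-only toolpath
G21 ; units = mm
G90 ; absolute positioning
G28 ; home
; layer 1
G0 Z3.5
G0 X26.0 Y17.8
G1 X17.1 Y26.2
G1 X5.4 Y22.7
G1 X2.6 Y10.8
G1 X11.5 Y2.4
G1 X23.2 Y5.9
G1 X26.0 Y17.8
; layer 2
G0 Z7.1
G0 X24.1 Y17.2
G1 X16.7 Y24.2
G1 X6.9 Y21.3
G1 X4.5 Y11.4
G1 X11.9 Y4.4
G1 X21.7 Y7.3
G1 X24.1 Y17.2
; layer 3
G0 Z10.6
G0 X22.1 Y16.6
G1 X16.2 Y22.2
G1 X8.4 Y19.9
G1 X6.5 Y12.0
G1 X12.4 Y6.4
G1 X20.2 Y8.7
G1 X22.1 Y16.6
; layer 4
G0 Z14.1
G0 X20.2 Y16.1
G1 X15.7 Y20.3
G1 X9.8 Y18.5
G1 X8.4 Y12.5
G1 X12.9 Y8.3
G1 X18.8 Y10.1
G1 X20.2 Y16.1
; layer 5
G0 Z17.6
G0 X18.2 Y15.5
G1 X15.2 Y18.3
G1 X11.3 Y17.1
G1 X10.4 Y13.1
G1 X13.4 Y10.3
G1 X17.3 Y11.5
G1 X18.2 Y15.5
; layer 6
G0 Z21.2
G0 X16.3 Y14.9
G1 X14.8 Y16.3
G1 X12.8 Y15.7
G1 X12.3 Y13.7
G1 X13.8 Y12.3
G1 X15.8 Y12.9
G1 X16.3 Y14.9
M2 ; end

The solid is a regular 6-sided pyramid, base circumscribed radius ≈ 14.3 mm, apex at z ≈ 24.7 mm. Slicing at Δz = 3.5 mm — 7 equal slices spanning the solid's height, so layer i sits at z = i·h/7 — gives 6 non-empty perimeters. Each is a 6-segment closed polygon; G0 lifts to the layer z and rapids to the start vertex, then G1 traces the edges. The cross-section shrinks linearly with z (the slice at the apex is degenerate and omitted).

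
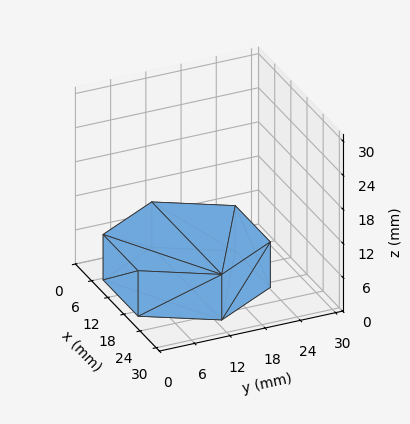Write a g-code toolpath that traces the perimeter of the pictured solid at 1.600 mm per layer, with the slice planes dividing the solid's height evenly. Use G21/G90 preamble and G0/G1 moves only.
Reading the render: the shape is a regular 6-sided prism (a cylinder approximated with 6 flat sides), circumscribed radius ≈ 13 mm, height ≈ 8 mm (dimensions read to the nearest mm from the axis ticks). For the g-code, the solid's height is divided into equal slices at the stated Δz and each level perimeter traced with G1 moves after a G0 lift.

; perimeter-only toolpath
G21 ; units = mm
G90 ; absolute positioning
G28 ; home
; layer 1
G0 Z1.600
G0 X26.000 Y13.000
G1 X19.500 Y24.258
G1 X6.500 Y24.258
G1 X0.000 Y13.000
G1 X6.500 Y1.742
G1 X19.500 Y1.742
G1 X26.000 Y13.000
; layer 2
G0 Z3.200
G0 X26.000 Y13.000
G1 X19.500 Y24.258
G1 X6.500 Y24.258
G1 X0.000 Y13.000
G1 X6.500 Y1.742
G1 X19.500 Y1.742
G1 X26.000 Y13.000
; layer 3
G0 Z4.800
G0 X26.000 Y13.000
G1 X19.500 Y24.258
G1 X6.500 Y24.258
G1 X0.000 Y13.000
G1 X6.500 Y1.742
G1 X19.500 Y1.742
G1 X26.000 Y13.000
; layer 4
G0 Z6.400
G0 X26.000 Y13.000
G1 X19.500 Y24.258
G1 X6.500 Y24.258
G1 X0.000 Y13.000
G1 X6.500 Y1.742
G1 X19.500 Y1.742
G1 X26.000 Y13.000
; layer 5
G0 Z8.000
G0 X26.000 Y13.000
G1 X19.500 Y24.258
G1 X6.500 Y24.258
G1 X0.000 Y13.000
G1 X6.500 Y1.742
G1 X19.500 Y1.742
G1 X26.000 Y13.000
M2 ; end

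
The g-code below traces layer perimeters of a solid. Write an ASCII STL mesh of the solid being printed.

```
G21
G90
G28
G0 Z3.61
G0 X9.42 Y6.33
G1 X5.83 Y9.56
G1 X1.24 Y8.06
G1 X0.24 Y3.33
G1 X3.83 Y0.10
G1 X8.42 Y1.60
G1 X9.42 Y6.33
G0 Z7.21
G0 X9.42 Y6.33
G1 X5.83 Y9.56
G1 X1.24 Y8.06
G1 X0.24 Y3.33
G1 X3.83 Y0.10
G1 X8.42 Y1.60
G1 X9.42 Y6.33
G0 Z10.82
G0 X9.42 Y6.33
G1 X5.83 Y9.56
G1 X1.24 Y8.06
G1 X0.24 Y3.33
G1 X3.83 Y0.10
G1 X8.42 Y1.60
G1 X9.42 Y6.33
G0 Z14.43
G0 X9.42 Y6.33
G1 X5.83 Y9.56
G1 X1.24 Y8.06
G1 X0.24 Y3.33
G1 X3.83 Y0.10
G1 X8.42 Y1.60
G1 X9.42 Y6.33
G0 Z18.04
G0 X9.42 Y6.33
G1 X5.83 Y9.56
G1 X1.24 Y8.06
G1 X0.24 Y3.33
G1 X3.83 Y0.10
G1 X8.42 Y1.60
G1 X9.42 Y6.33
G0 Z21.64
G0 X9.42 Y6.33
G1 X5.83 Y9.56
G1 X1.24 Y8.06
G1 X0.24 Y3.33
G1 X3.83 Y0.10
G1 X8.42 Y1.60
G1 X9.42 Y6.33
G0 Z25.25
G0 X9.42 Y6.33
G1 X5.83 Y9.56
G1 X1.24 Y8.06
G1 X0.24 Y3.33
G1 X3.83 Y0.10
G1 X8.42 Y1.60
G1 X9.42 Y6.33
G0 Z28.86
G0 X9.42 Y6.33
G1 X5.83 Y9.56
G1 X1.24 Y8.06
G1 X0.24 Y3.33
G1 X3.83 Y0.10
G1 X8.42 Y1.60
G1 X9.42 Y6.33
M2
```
solid part
  facet normal 0.0000 0.0000 -1.0000
    outer loop
      vertex 1.24 8.06 0.00
      vertex 5.83 9.56 0.00
      vertex 9.42 6.33 0.00
    endloop
  endfacet
  facet normal 0.0000 0.0000 -1.0000
    outer loop
      vertex 0.24 3.33 0.00
      vertex 1.24 8.06 0.00
      vertex 9.42 6.33 0.00
    endloop
  endfacet
  facet normal 0.0000 0.0000 -1.0000
    outer loop
      vertex 3.83 0.10 0.00
      vertex 0.24 3.33 0.00
      vertex 9.42 6.33 0.00
    endloop
  endfacet
  facet normal 0.0000 0.0000 -1.0000
    outer loop
      vertex 8.42 1.60 0.00
      vertex 3.83 0.10 0.00
      vertex 9.42 6.33 0.00
    endloop
  endfacet
  facet normal 0.0000 0.0000 1.0000
    outer loop
      vertex 9.42 6.33 28.86
      vertex 5.83 9.56 28.86
      vertex 1.24 8.06 28.86
    endloop
  endfacet
  facet normal 0.0000 0.0000 1.0000
    outer loop
      vertex 9.42 6.33 28.86
      vertex 1.24 8.06 28.86
      vertex 0.24 3.33 28.86
    endloop
  endfacet
  facet normal 0.0000 0.0000 1.0000
    outer loop
      vertex 9.42 6.33 28.86
      vertex 0.24 3.33 28.86
      vertex 3.83 0.10 28.86
    endloop
  endfacet
  facet normal 0.0000 0.0000 1.0000
    outer loop
      vertex 9.42 6.33 28.86
      vertex 3.83 0.10 28.86
      vertex 8.42 1.60 28.86
    endloop
  endfacet
  facet normal 0.6689 0.7434 0.0000
    outer loop
      vertex 9.42 6.33 0.00
      vertex 5.83 9.56 0.00
      vertex 5.83 9.56 28.86
    endloop
  endfacet
  facet normal 0.6689 0.7434 0.0000
    outer loop
      vertex 9.42 6.33 0.00
      vertex 5.83 9.56 28.86
      vertex 9.42 6.33 28.86
    endloop
  endfacet
  facet normal -0.3106 0.9505 0.0000
    outer loop
      vertex 5.83 9.56 0.00
      vertex 1.24 8.06 0.00
      vertex 1.24 8.06 28.86
    endloop
  endfacet
  facet normal -0.3106 0.9505 0.0000
    outer loop
      vertex 5.83 9.56 0.00
      vertex 1.24 8.06 28.86
      vertex 5.83 9.56 28.86
    endloop
  endfacet
  facet normal -0.9784 0.2068 0.0000
    outer loop
      vertex 1.24 8.06 0.00
      vertex 0.24 3.33 0.00
      vertex 0.24 3.33 28.86
    endloop
  endfacet
  facet normal -0.9784 0.2068 0.0000
    outer loop
      vertex 1.24 8.06 0.00
      vertex 0.24 3.33 28.86
      vertex 1.24 8.06 28.86
    endloop
  endfacet
  facet normal -0.6689 -0.7434 0.0000
    outer loop
      vertex 0.24 3.33 0.00
      vertex 3.83 0.10 0.00
      vertex 3.83 0.10 28.86
    endloop
  endfacet
  facet normal -0.6689 -0.7434 0.0000
    outer loop
      vertex 0.24 3.33 0.00
      vertex 3.83 0.10 28.86
      vertex 0.24 3.33 28.86
    endloop
  endfacet
  facet normal 0.3106 -0.9505 0.0000
    outer loop
      vertex 3.83 0.10 0.00
      vertex 8.42 1.60 0.00
      vertex 8.42 1.60 28.86
    endloop
  endfacet
  facet normal 0.3106 -0.9505 0.0000
    outer loop
      vertex 3.83 0.10 0.00
      vertex 8.42 1.60 28.86
      vertex 3.83 0.10 28.86
    endloop
  endfacet
  facet normal 0.9784 -0.2068 0.0000
    outer loop
      vertex 8.42 1.60 0.00
      vertex 9.42 6.33 0.00
      vertex 9.42 6.33 28.86
    endloop
  endfacet
  facet normal 0.9784 -0.2068 0.0000
    outer loop
      vertex 8.42 1.60 0.00
      vertex 9.42 6.33 28.86
      vertex 8.42 1.60 28.86
    endloop
  endfacet
endsolid part

The G0 Z moves step by Δz≈3.61 mm. Every layer's G1 loop is the same polygon, so the solid is a straight extrusion of it from z=0 to z≈28.9. Closing with flat bottom and top caps and triangulating gives 20 facets — a regular 6-sided prism (a cylinder approximated with 6 flat sides), circumscribed radius ≈ 4.83 mm, height ≈ 28.9 mm.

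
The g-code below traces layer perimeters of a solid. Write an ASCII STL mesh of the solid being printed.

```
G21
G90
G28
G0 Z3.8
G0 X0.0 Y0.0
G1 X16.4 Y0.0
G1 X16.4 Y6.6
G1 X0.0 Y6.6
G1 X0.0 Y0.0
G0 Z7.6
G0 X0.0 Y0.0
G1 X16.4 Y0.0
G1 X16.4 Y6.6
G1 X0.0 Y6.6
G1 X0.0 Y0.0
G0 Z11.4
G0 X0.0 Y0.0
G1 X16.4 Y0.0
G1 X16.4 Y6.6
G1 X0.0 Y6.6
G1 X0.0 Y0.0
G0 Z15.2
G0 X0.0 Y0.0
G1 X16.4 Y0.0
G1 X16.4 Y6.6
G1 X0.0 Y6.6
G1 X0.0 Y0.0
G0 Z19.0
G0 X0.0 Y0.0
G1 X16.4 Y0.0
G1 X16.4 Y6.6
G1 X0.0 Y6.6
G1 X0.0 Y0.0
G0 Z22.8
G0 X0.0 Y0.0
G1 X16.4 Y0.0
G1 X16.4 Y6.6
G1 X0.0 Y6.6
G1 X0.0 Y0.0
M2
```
solid part
  facet normal 0.0000 0.0000 -1.0000
    outer loop
      vertex 16.4 6.6 0.0
      vertex 16.4 0.0 0.0
      vertex 0.0 0.0 0.0
    endloop
  endfacet
  facet normal 0.0000 0.0000 -1.0000
    outer loop
      vertex 0.0 6.6 0.0
      vertex 16.4 6.6 0.0
      vertex 0.0 0.0 0.0
    endloop
  endfacet
  facet normal 0.0000 0.0000 1.0000
    outer loop
      vertex 0.0 0.0 22.8
      vertex 16.4 0.0 22.8
      vertex 16.4 6.6 22.8
    endloop
  endfacet
  facet normal 0.0000 0.0000 1.0000
    outer loop
      vertex 0.0 0.0 22.8
      vertex 16.4 6.6 22.8
      vertex 0.0 6.6 22.8
    endloop
  endfacet
  facet normal 0.0000 -1.0000 0.0000
    outer loop
      vertex 0.0 0.0 0.0
      vertex 16.4 0.0 0.0
      vertex 16.4 0.0 22.8
    endloop
  endfacet
  facet normal 0.0000 -1.0000 0.0000
    outer loop
      vertex 0.0 0.0 0.0
      vertex 16.4 0.0 22.8
      vertex 0.0 0.0 22.8
    endloop
  endfacet
  facet normal 0.0000 1.0000 0.0000
    outer loop
      vertex 16.4 6.6 22.8
      vertex 16.4 6.6 0.0
      vertex 0.0 6.6 0.0
    endloop
  endfacet
  facet normal 0.0000 1.0000 0.0000
    outer loop
      vertex 0.0 6.6 22.8
      vertex 16.4 6.6 22.8
      vertex 0.0 6.6 0.0
    endloop
  endfacet
  facet normal -1.0000 0.0000 0.0000
    outer loop
      vertex 0.0 6.6 22.8
      vertex 0.0 6.6 0.0
      vertex 0.0 0.0 0.0
    endloop
  endfacet
  facet normal -1.0000 0.0000 0.0000
    outer loop
      vertex 0.0 0.0 22.8
      vertex 0.0 6.6 22.8
      vertex 0.0 0.0 0.0
    endloop
  endfacet
  facet normal 1.0000 0.0000 0.0000
    outer loop
      vertex 16.4 0.0 0.0
      vertex 16.4 6.6 0.0
      vertex 16.4 6.6 22.8
    endloop
  endfacet
  facet normal 1.0000 0.0000 0.0000
    outer loop
      vertex 16.4 0.0 0.0
      vertex 16.4 6.6 22.8
      vertex 16.4 0.0 22.8
    endloop
  endfacet
endsolid part

The G0 Z moves step by Δz≈3.8 mm. Every layer's G1 loop is the same polygon, so the solid is a straight extrusion of it from z=0 to z≈22.8. Closing with flat bottom and top caps and triangulating gives 12 facets — a rectangular box, roughly 16.4 × 6.6 mm footprint and 22.8 mm tall.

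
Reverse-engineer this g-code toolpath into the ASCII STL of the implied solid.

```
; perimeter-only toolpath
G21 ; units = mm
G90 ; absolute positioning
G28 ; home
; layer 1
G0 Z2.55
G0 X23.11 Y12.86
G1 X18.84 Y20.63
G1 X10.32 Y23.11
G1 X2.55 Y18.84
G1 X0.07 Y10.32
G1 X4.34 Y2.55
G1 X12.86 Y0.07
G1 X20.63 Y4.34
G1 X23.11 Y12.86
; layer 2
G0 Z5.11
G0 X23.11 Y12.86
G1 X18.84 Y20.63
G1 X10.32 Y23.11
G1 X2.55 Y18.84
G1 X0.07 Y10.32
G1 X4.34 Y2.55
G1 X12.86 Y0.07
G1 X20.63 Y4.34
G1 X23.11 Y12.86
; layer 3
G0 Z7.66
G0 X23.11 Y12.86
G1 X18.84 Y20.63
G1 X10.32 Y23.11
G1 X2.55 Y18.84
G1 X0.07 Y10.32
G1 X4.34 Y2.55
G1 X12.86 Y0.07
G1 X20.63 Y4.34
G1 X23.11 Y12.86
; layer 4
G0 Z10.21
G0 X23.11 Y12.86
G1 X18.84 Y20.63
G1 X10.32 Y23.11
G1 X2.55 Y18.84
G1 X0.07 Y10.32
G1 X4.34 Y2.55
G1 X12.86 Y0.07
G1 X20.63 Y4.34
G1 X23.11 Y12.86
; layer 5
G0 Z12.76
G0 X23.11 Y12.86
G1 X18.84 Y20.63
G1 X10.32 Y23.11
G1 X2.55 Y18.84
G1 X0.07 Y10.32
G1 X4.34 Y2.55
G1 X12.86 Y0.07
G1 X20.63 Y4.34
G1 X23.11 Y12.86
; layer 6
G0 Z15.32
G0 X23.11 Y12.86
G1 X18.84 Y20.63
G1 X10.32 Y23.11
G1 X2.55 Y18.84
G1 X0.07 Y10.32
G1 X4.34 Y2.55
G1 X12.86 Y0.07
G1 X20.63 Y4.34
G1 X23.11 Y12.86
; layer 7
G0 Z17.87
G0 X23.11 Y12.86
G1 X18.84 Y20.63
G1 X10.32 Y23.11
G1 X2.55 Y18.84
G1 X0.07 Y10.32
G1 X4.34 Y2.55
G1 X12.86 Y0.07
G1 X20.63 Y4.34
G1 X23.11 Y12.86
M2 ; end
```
solid part
  facet normal 0.0000 0.0000 -1.0000
    outer loop
      vertex 10.32 23.11 0.00
      vertex 18.84 20.63 0.00
      vertex 23.11 12.86 0.00
    endloop
  endfacet
  facet normal 0.0000 0.0000 -1.0000
    outer loop
      vertex 2.55 18.84 0.00
      vertex 10.32 23.11 0.00
      vertex 23.11 12.86 0.00
    endloop
  endfacet
  facet normal 0.0000 0.0000 -1.0000
    outer loop
      vertex 0.07 10.32 0.00
      vertex 2.55 18.84 0.00
      vertex 23.11 12.86 0.00
    endloop
  endfacet
  facet normal 0.0000 0.0000 -1.0000
    outer loop
      vertex 4.34 2.55 0.00
      vertex 0.07 10.32 0.00
      vertex 23.11 12.86 0.00
    endloop
  endfacet
  facet normal 0.0000 0.0000 -1.0000
    outer loop
      vertex 12.86 0.07 0.00
      vertex 4.34 2.55 0.00
      vertex 23.11 12.86 0.00
    endloop
  endfacet
  facet normal 0.0000 0.0000 -1.0000
    outer loop
      vertex 20.63 4.34 0.00
      vertex 12.86 0.07 0.00
      vertex 23.11 12.86 0.00
    endloop
  endfacet
  facet normal 0.0000 0.0000 1.0000
    outer loop
      vertex 23.11 12.86 17.87
      vertex 18.84 20.63 17.87
      vertex 10.32 23.11 17.87
    endloop
  endfacet
  facet normal 0.0000 0.0000 1.0000
    outer loop
      vertex 23.11 12.86 17.87
      vertex 10.32 23.11 17.87
      vertex 2.55 18.84 17.87
    endloop
  endfacet
  facet normal 0.0000 0.0000 1.0000
    outer loop
      vertex 23.11 12.86 17.87
      vertex 2.55 18.84 17.87
      vertex 0.07 10.32 17.87
    endloop
  endfacet
  facet normal 0.0000 0.0000 1.0000
    outer loop
      vertex 23.11 12.86 17.87
      vertex 0.07 10.32 17.87
      vertex 4.34 2.55 17.87
    endloop
  endfacet
  facet normal 0.0000 0.0000 1.0000
    outer loop
      vertex 23.11 12.86 17.87
      vertex 4.34 2.55 17.87
      vertex 12.86 0.07 17.87
    endloop
  endfacet
  facet normal 0.0000 0.0000 1.0000
    outer loop
      vertex 23.11 12.86 17.87
      vertex 12.86 0.07 17.87
      vertex 20.63 4.34 17.87
    endloop
  endfacet
  facet normal 0.8764 0.4816 0.0000
    outer loop
      vertex 23.11 12.86 0.00
      vertex 18.84 20.63 0.00
      vertex 18.84 20.63 17.87
    endloop
  endfacet
  facet normal 0.8764 0.4816 0.0000
    outer loop
      vertex 23.11 12.86 0.00
      vertex 18.84 20.63 17.87
      vertex 23.11 12.86 17.87
    endloop
  endfacet
  facet normal 0.2795 0.9602 0.0000
    outer loop
      vertex 18.84 20.63 0.00
      vertex 10.32 23.11 0.00
      vertex 10.32 23.11 17.87
    endloop
  endfacet
  facet normal 0.2795 0.9602 0.0000
    outer loop
      vertex 18.84 20.63 0.00
      vertex 10.32 23.11 17.87
      vertex 18.84 20.63 17.87
    endloop
  endfacet
  facet normal -0.4816 0.8764 0.0000
    outer loop
      vertex 10.32 23.11 0.00
      vertex 2.55 18.84 0.00
      vertex 2.55 18.84 17.87
    endloop
  endfacet
  facet normal -0.4816 0.8764 0.0000
    outer loop
      vertex 10.32 23.11 0.00
      vertex 2.55 18.84 17.87
      vertex 10.32 23.11 17.87
    endloop
  endfacet
  facet normal -0.9602 0.2795 0.0000
    outer loop
      vertex 2.55 18.84 0.00
      vertex 0.07 10.32 0.00
      vertex 0.07 10.32 17.87
    endloop
  endfacet
  facet normal -0.9602 0.2795 0.0000
    outer loop
      vertex 2.55 18.84 0.00
      vertex 0.07 10.32 17.87
      vertex 2.55 18.84 17.87
    endloop
  endfacet
  facet normal -0.8764 -0.4816 0.0000
    outer loop
      vertex 0.07 10.32 0.00
      vertex 4.34 2.55 0.00
      vertex 4.34 2.55 17.87
    endloop
  endfacet
  facet normal -0.8764 -0.4816 0.0000
    outer loop
      vertex 0.07 10.32 0.00
      vertex 4.34 2.55 17.87
      vertex 0.07 10.32 17.87
    endloop
  endfacet
  facet normal -0.2795 -0.9602 0.0000
    outer loop
      vertex 4.34 2.55 0.00
      vertex 12.86 0.07 0.00
      vertex 12.86 0.07 17.87
    endloop
  endfacet
  facet normal -0.2795 -0.9602 0.0000
    outer loop
      vertex 4.34 2.55 0.00
      vertex 12.86 0.07 17.87
      vertex 4.34 2.55 17.87
    endloop
  endfacet
  facet normal 0.4816 -0.8764 0.0000
    outer loop
      vertex 12.86 0.07 0.00
      vertex 20.63 4.34 0.00
      vertex 20.63 4.34 17.87
    endloop
  endfacet
  facet normal 0.4816 -0.8764 0.0000
    outer loop
      vertex 12.86 0.07 0.00
      vertex 20.63 4.34 17.87
      vertex 12.86 0.07 17.87
    endloop
  endfacet
  facet normal 0.9602 -0.2795 0.0000
    outer loop
      vertex 20.63 4.34 0.00
      vertex 23.11 12.86 0.00
      vertex 23.11 12.86 17.87
    endloop
  endfacet
  facet normal 0.9602 -0.2795 0.0000
    outer loop
      vertex 20.63 4.34 0.00
      vertex 23.11 12.86 17.87
      vertex 20.63 4.34 17.87
    endloop
  endfacet
endsolid part

The G0 Z moves step by Δz≈2.55 mm. Every layer's G1 loop is the same polygon, so the solid is a straight extrusion of it from z=0 to z≈17.9. Closing with flat bottom and top caps and triangulating gives 28 facets — a regular 8-sided prism (a cylinder approximated with 8 flat sides), circumscribed radius ≈ 11.6 mm, height ≈ 17.9 mm.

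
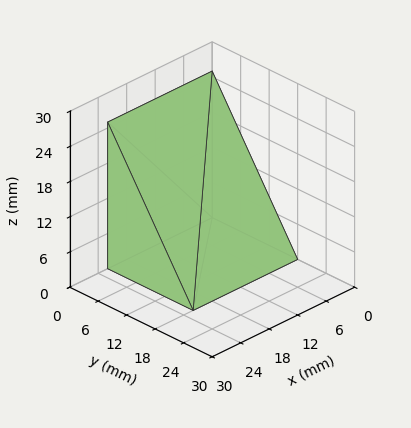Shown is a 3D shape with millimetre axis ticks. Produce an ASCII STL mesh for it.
Reading the render: the shape is a wedge (ramp): 22 × 18 mm base, rising to 25 mm along the y=0 edge and sloping linearly to z=0 at y=18 (dimensions read to the nearest mm from the axis ticks). For the STL, each face is triangulated and given an outward normal.

solid part
  facet normal 0.0000 0.0000 -1.0000
    outer loop
      vertex 22.000 18.000 0.000
      vertex 22.000 0.000 0.000
      vertex 0.000 0.000 0.000
    endloop
  endfacet
  facet normal 0.0000 0.0000 -1.0000
    outer loop
      vertex 0.000 18.000 0.000
      vertex 22.000 18.000 0.000
      vertex 0.000 0.000 0.000
    endloop
  endfacet
  facet normal 0.0000 -1.0000 0.0000
    outer loop
      vertex 0.000 0.000 0.000
      vertex 22.000 0.000 0.000
      vertex 22.000 0.000 25.000
    endloop
  endfacet
  facet normal 0.0000 -1.0000 0.0000
    outer loop
      vertex 0.000 0.000 0.000
      vertex 22.000 0.000 25.000
      vertex 0.000 0.000 25.000
    endloop
  endfacet
  facet normal 0.0000 0.8115 0.5843
    outer loop
      vertex 0.000 0.000 25.000
      vertex 22.000 0.000 25.000
      vertex 22.000 18.000 0.000
    endloop
  endfacet
  facet normal 0.0000 0.8115 0.5843
    outer loop
      vertex 0.000 0.000 25.000
      vertex 22.000 18.000 0.000
      vertex 0.000 18.000 0.000
    endloop
  endfacet
  facet normal -1.0000 0.0000 0.0000
    outer loop
      vertex 0.000 0.000 25.000
      vertex 0.000 18.000 0.000
      vertex 0.000 0.000 0.000
    endloop
  endfacet
  facet normal 1.0000 0.0000 0.0000
    outer loop
      vertex 22.000 0.000 0.000
      vertex 22.000 18.000 0.000
      vertex 22.000 0.000 25.000
    endloop
  endfacet
endsolid part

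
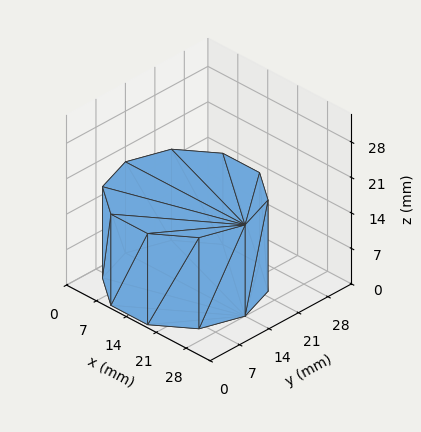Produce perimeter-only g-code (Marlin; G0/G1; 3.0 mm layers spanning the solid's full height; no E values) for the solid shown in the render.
Reading the render: the shape is a regular 10-sided prism (a cylinder approximated with 10 flat sides), circumscribed radius ≈ 14 mm, height ≈ 18 mm (dimensions read to the nearest mm from the axis ticks). For the g-code, the solid's height is divided into equal slices at the stated Δz and each level perimeter traced with G1 moves after a G0 lift.

; perimeter-only toolpath
G21 ; units = mm
G90 ; absolute positioning
G28 ; home
; layer 1
G0 Z3.0
G0 X28.0 Y14.0
G1 X25.3 Y22.2
G1 X18.3 Y27.3
G1 X9.7 Y27.3
G1 X2.7 Y22.2
G1 X0.0 Y14.0
G1 X2.7 Y5.8
G1 X9.7 Y0.7
G1 X18.3 Y0.7
G1 X25.3 Y5.8
G1 X28.0 Y14.0
; layer 2
G0 Z6.0
G0 X28.0 Y14.0
G1 X25.3 Y22.2
G1 X18.3 Y27.3
G1 X9.7 Y27.3
G1 X2.7 Y22.2
G1 X0.0 Y14.0
G1 X2.7 Y5.8
G1 X9.7 Y0.7
G1 X18.3 Y0.7
G1 X25.3 Y5.8
G1 X28.0 Y14.0
; layer 3
G0 Z9.0
G0 X28.0 Y14.0
G1 X25.3 Y22.2
G1 X18.3 Y27.3
G1 X9.7 Y27.3
G1 X2.7 Y22.2
G1 X0.0 Y14.0
G1 X2.7 Y5.8
G1 X9.7 Y0.7
G1 X18.3 Y0.7
G1 X25.3 Y5.8
G1 X28.0 Y14.0
; layer 4
G0 Z12.0
G0 X28.0 Y14.0
G1 X25.3 Y22.2
G1 X18.3 Y27.3
G1 X9.7 Y27.3
G1 X2.7 Y22.2
G1 X0.0 Y14.0
G1 X2.7 Y5.8
G1 X9.7 Y0.7
G1 X18.3 Y0.7
G1 X25.3 Y5.8
G1 X28.0 Y14.0
; layer 5
G0 Z15.0
G0 X28.0 Y14.0
G1 X25.3 Y22.2
G1 X18.3 Y27.3
G1 X9.7 Y27.3
G1 X2.7 Y22.2
G1 X0.0 Y14.0
G1 X2.7 Y5.8
G1 X9.7 Y0.7
G1 X18.3 Y0.7
G1 X25.3 Y5.8
G1 X28.0 Y14.0
; layer 6
G0 Z18.0
G0 X28.0 Y14.0
G1 X25.3 Y22.2
G1 X18.3 Y27.3
G1 X9.7 Y27.3
G1 X2.7 Y22.2
G1 X0.0 Y14.0
G1 X2.7 Y5.8
G1 X9.7 Y0.7
G1 X18.3 Y0.7
G1 X25.3 Y5.8
G1 X28.0 Y14.0
M2 ; end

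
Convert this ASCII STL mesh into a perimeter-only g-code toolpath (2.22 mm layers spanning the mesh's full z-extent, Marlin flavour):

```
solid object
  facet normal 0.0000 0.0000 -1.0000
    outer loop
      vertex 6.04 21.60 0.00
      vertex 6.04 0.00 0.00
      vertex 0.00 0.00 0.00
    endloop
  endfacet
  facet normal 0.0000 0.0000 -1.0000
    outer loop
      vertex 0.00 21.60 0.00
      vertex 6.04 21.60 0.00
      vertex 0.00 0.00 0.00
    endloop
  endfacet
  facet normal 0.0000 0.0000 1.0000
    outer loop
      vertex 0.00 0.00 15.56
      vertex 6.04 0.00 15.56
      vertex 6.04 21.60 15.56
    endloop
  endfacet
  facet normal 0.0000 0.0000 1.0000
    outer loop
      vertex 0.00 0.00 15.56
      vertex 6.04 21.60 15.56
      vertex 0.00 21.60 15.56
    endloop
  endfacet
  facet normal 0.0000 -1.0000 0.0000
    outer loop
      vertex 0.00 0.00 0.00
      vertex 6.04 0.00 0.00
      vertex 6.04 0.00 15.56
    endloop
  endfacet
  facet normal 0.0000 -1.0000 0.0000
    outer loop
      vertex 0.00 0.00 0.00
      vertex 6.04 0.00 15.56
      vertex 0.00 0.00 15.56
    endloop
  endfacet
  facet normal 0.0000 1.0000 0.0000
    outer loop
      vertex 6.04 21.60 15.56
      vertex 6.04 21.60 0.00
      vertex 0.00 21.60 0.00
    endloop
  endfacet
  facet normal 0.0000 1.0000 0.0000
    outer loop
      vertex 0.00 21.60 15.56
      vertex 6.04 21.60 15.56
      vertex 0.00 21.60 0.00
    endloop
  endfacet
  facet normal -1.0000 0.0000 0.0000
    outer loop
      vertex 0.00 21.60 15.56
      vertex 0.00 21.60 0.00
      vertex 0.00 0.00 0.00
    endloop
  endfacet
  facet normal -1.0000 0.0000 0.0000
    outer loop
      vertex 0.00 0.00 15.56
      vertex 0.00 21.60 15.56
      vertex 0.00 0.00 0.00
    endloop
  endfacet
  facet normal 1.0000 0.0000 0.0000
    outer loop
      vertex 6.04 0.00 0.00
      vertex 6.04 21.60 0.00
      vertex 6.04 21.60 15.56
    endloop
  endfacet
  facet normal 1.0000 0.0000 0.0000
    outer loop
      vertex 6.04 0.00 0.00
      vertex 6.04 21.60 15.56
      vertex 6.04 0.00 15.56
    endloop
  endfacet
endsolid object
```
; perimeter-only toolpath
G21 ; units = mm
G90 ; absolute positioning
G28 ; home
; layer 1
G0 Z2.22
G0 X0.00 Y0.00
G1 X6.04 Y0.00
G1 X6.04 Y21.60
G1 X0.00 Y21.60
G1 X0.00 Y0.00
; layer 2
G0 Z4.45
G0 X0.00 Y0.00
G1 X6.04 Y0.00
G1 X6.04 Y21.60
G1 X0.00 Y21.60
G1 X0.00 Y0.00
; layer 3
G0 Z6.67
G0 X0.00 Y0.00
G1 X6.04 Y0.00
G1 X6.04 Y21.60
G1 X0.00 Y21.60
G1 X0.00 Y0.00
; layer 4
G0 Z8.89
G0 X0.00 Y0.00
G1 X6.04 Y0.00
G1 X6.04 Y21.60
G1 X0.00 Y21.60
G1 X0.00 Y0.00
; layer 5
G0 Z11.11
G0 X0.00 Y0.00
G1 X6.04 Y0.00
G1 X6.04 Y21.60
G1 X0.00 Y21.60
G1 X0.00 Y0.00
; layer 6
G0 Z13.34
G0 X0.00 Y0.00
G1 X6.04 Y0.00
G1 X6.04 Y21.60
G1 X0.00 Y21.60
G1 X0.00 Y0.00
; layer 7
G0 Z15.56
G0 X0.00 Y0.00
G1 X6.04 Y0.00
G1 X6.04 Y21.60
G1 X0.00 Y21.60
G1 X0.00 Y0.00
M2 ; end

The solid is a rectangular box, roughly 6.04 × 21.6 mm footprint and 15.6 mm tall. Slicing at Δz = 2.22 mm — 7 equal slices spanning the solid's height, so layer i sits at z = i·h/7 — gives 7 non-empty perimeters. Each is a 4-segment closed polygon; G0 lifts to the layer z and rapids to the start vertex, then G1 traces the edges.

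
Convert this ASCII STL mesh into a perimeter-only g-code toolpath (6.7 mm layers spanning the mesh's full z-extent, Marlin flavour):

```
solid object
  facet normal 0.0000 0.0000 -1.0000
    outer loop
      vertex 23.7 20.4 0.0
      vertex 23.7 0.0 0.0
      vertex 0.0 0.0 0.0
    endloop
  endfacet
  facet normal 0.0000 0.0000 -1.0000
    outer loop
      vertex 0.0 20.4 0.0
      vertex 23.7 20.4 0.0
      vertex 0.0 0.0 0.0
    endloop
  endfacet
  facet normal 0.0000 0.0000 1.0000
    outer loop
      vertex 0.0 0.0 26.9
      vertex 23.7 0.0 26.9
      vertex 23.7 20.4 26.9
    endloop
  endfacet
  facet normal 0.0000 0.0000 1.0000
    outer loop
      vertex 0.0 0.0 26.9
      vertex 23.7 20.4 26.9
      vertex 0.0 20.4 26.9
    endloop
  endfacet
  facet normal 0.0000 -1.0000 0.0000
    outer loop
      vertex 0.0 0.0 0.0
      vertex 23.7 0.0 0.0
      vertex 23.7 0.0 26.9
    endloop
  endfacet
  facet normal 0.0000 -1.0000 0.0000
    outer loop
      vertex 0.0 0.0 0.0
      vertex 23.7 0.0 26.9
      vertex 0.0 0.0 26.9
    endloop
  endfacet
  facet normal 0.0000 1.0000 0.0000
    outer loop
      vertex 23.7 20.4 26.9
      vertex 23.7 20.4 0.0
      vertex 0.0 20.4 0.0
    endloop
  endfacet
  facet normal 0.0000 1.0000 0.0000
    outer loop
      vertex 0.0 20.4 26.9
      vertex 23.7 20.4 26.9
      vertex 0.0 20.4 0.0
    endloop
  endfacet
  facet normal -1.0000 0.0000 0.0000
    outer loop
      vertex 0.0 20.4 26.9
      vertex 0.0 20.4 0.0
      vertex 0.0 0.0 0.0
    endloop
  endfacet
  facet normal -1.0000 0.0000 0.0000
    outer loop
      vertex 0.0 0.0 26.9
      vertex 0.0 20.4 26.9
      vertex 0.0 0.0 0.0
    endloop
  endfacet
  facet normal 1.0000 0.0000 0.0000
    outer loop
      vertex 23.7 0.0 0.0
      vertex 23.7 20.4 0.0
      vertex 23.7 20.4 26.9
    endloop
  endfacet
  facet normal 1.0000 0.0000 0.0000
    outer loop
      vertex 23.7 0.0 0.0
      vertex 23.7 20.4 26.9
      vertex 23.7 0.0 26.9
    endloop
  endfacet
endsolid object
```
; perimeter-only toolpath
G21 ; units = mm
G90 ; absolute positioning
G28 ; home
; layer 1
G0 Z6.7
G0 X0.0 Y0.0
G1 X23.7 Y0.0
G1 X23.7 Y20.4
G1 X0.0 Y20.4
G1 X0.0 Y0.0
; layer 2
G0 Z13.4
G0 X0.0 Y0.0
G1 X23.7 Y0.0
G1 X23.7 Y20.4
G1 X0.0 Y20.4
G1 X0.0 Y0.0
; layer 3
G0 Z20.2
G0 X0.0 Y0.0
G1 X23.7 Y0.0
G1 X23.7 Y20.4
G1 X0.0 Y20.4
G1 X0.0 Y0.0
; layer 4
G0 Z26.9
G0 X0.0 Y0.0
G1 X23.7 Y0.0
G1 X23.7 Y20.4
G1 X0.0 Y20.4
G1 X0.0 Y0.0
M2 ; end

The solid is a rectangular box, roughly 23.7 × 20.4 mm footprint and 26.9 mm tall. Slicing at Δz = 6.7 mm — 4 equal slices spanning the solid's height, so layer i sits at z = i·h/4 — gives 4 non-empty perimeters. Each is a 4-segment closed polygon; G0 lifts to the layer z and rapids to the start vertex, then G1 traces the edges.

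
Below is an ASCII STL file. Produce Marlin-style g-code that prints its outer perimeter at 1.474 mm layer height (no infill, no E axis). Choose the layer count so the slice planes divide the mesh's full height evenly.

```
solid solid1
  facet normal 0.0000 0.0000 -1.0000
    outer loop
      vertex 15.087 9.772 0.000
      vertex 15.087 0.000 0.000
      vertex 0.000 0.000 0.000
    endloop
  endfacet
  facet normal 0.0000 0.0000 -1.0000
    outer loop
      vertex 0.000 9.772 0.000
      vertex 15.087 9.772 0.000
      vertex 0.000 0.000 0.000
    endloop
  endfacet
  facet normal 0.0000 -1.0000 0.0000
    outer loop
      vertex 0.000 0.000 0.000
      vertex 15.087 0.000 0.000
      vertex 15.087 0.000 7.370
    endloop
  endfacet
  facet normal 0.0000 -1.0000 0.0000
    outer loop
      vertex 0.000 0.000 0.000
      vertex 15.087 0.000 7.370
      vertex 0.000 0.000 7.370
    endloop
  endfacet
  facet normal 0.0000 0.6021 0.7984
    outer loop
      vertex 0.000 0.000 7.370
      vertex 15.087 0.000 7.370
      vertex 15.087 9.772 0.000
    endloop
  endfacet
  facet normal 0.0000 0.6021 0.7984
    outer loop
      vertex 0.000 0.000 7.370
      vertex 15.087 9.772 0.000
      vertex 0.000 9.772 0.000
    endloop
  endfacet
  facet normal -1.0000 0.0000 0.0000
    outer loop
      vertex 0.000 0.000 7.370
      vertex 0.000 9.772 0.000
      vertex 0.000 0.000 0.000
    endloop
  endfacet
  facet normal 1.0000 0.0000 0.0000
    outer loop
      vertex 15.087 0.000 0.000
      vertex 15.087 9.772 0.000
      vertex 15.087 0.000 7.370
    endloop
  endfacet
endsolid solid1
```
; perimeter-only toolpath
G21 ; units = mm
G90 ; absolute positioning
G28 ; home
; layer 1
G0 Z1.474
G0 X0.000 Y0.000
G1 X15.087 Y0.000
G1 X15.087 Y7.818
G1 X0.000 Y7.818
G1 X0.000 Y0.000
; layer 2
G0 Z2.948
G0 X0.000 Y0.000
G1 X15.087 Y0.000
G1 X15.087 Y5.863
G1 X0.000 Y5.863
G1 X0.000 Y0.000
; layer 3
G0 Z4.422
G0 X0.000 Y0.000
G1 X15.087 Y0.000
G1 X15.087 Y3.909
G1 X0.000 Y3.909
G1 X0.000 Y0.000
; layer 4
G0 Z5.896
G0 X0.000 Y0.000
G1 X15.087 Y0.000
G1 X15.087 Y1.954
G1 X0.000 Y1.954
G1 X0.000 Y0.000
M2 ; end

The solid is a wedge (ramp): 15.1 × 9.77 mm base, rising to 7.37 mm along the y=0 edge and sloping linearly to z=0 at y=9.77. Slicing at Δz = 1.474 mm — 5 equal slices spanning the solid's height, so layer i sits at z = i·h/5 — gives 4 non-empty perimeters. Each is a 4-segment closed polygon; G0 lifts to the layer z and rapids to the start vertex, then G1 traces the edges. The cross-section shrinks linearly with z (the slice at the apex is degenerate and omitted).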